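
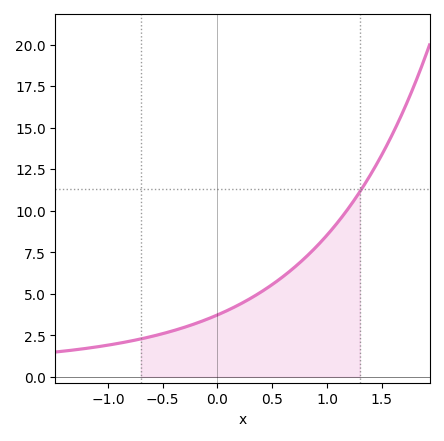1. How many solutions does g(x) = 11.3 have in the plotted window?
1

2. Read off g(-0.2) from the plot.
3.21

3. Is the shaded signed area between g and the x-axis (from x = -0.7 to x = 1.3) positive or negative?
positive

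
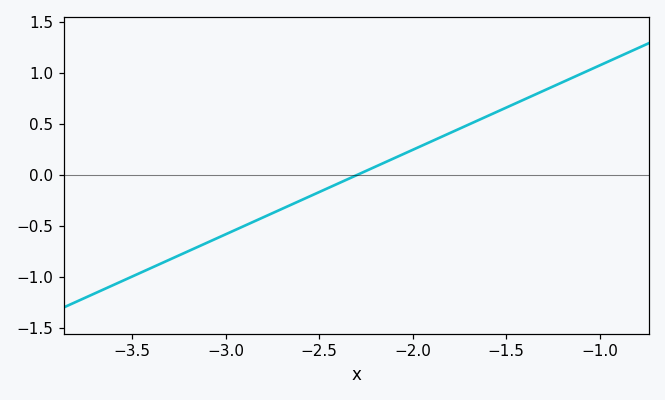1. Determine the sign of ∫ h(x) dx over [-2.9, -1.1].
positive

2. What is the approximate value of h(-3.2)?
-0.75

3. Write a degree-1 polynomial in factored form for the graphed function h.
y = 0.83(x + 2.3)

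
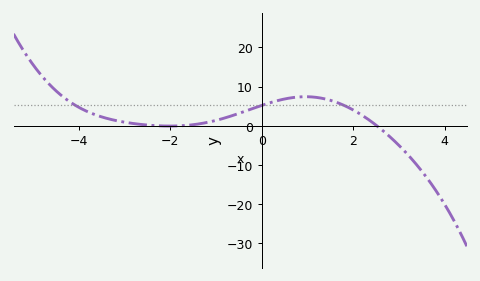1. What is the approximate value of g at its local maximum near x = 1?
7.41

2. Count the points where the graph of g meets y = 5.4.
3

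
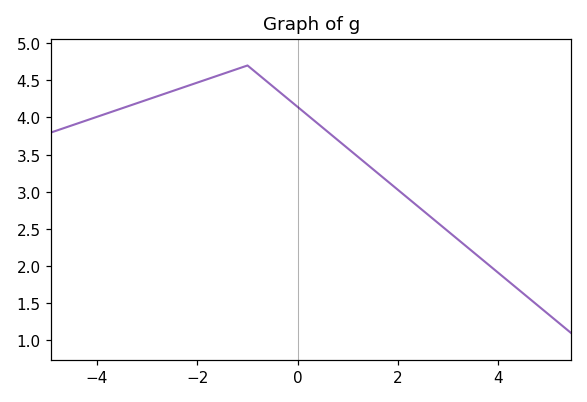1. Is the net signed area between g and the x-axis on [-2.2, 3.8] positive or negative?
positive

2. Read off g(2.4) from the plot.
2.8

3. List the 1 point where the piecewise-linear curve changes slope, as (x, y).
(-1, 4.7)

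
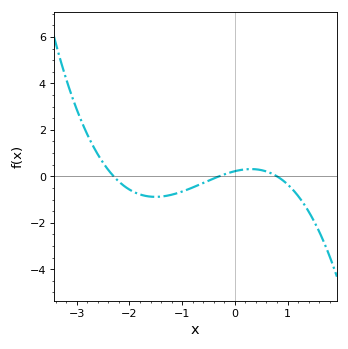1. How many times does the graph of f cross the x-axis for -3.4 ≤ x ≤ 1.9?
3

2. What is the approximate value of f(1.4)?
-1.51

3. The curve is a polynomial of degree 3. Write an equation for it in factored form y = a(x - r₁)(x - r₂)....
y = -0.4(x + 2.3)(x + 0.3)(x - 0.8)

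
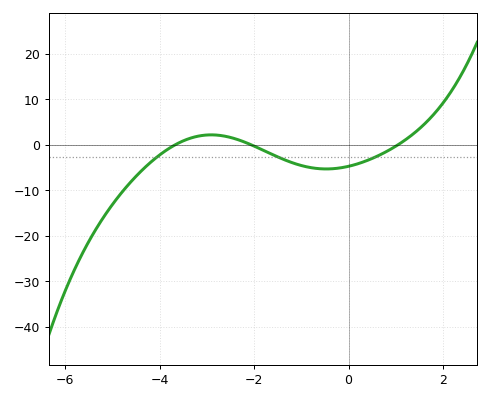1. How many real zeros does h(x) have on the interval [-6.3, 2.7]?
3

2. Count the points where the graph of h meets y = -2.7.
3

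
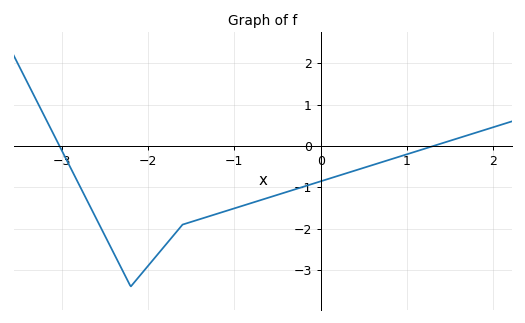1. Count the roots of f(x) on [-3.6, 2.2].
2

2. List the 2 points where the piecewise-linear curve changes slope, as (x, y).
(-2.2, -3.4); (-1.6, -1.9)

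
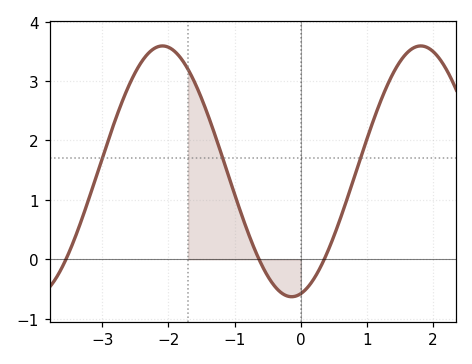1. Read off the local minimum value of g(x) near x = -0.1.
-0.63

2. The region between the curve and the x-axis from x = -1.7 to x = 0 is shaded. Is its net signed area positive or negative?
positive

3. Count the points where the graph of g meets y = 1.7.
3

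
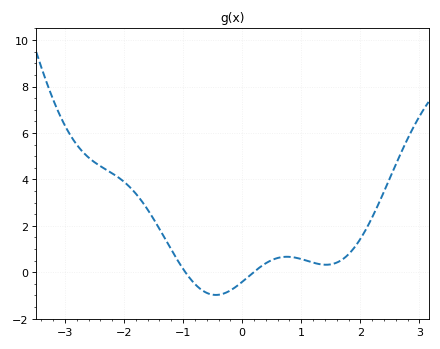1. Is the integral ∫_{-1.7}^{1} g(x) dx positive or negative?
positive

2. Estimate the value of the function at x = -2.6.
5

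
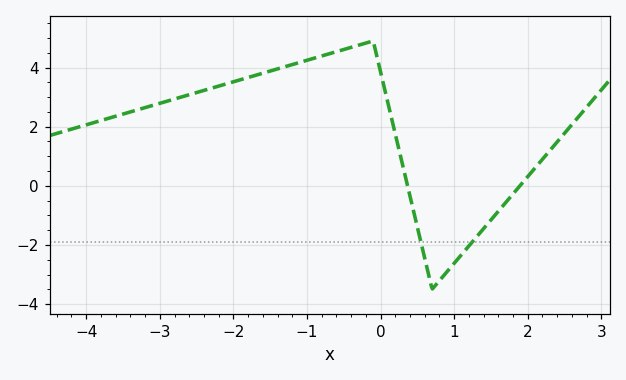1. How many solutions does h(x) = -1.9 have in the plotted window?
2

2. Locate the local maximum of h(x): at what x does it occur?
-0.2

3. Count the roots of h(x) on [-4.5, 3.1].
2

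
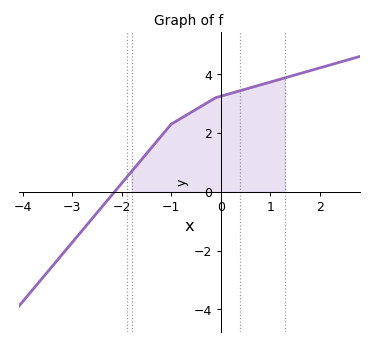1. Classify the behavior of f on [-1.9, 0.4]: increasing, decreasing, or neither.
increasing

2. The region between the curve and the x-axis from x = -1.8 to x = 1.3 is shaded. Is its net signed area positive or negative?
positive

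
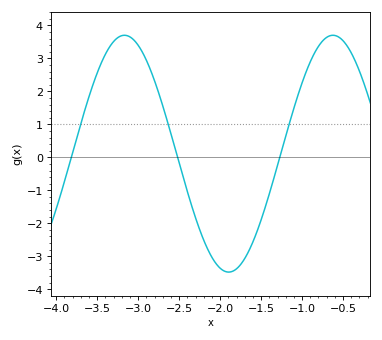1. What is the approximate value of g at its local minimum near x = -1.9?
-3.48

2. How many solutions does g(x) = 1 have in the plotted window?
3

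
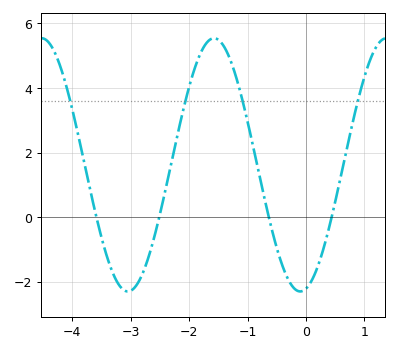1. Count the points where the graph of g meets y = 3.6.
4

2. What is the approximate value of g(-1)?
2.96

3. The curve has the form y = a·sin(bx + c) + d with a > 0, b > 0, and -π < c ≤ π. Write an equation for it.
y = 3.92sin(2.13x - 1.36) + 1.62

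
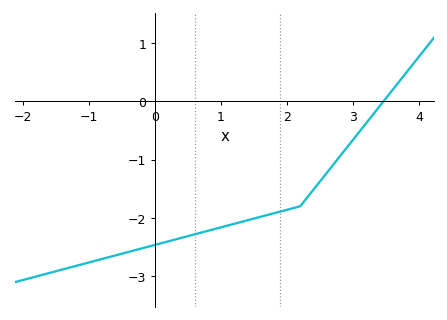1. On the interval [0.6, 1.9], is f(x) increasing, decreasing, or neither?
increasing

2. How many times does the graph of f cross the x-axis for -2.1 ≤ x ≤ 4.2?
1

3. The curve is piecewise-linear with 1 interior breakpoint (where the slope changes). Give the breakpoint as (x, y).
(2.2, -1.8)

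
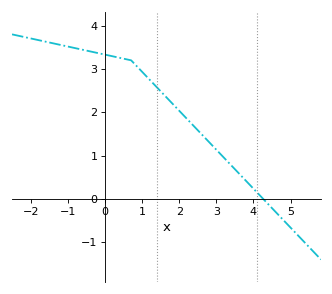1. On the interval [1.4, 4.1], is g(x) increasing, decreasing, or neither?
decreasing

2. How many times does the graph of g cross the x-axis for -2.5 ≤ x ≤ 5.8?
1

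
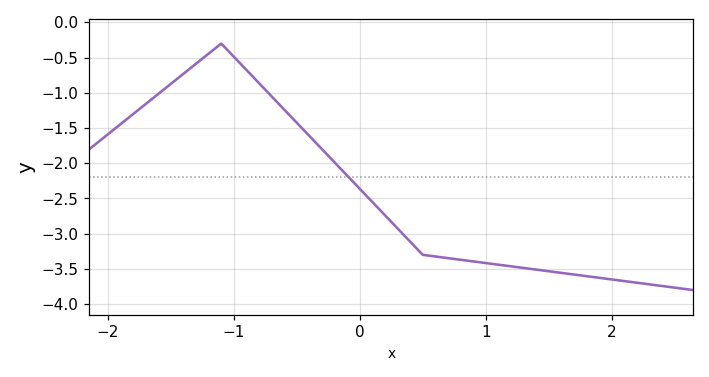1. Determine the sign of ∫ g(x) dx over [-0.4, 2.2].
negative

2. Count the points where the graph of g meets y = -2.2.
1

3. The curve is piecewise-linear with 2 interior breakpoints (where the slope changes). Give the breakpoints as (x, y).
(-1.1, -0.3); (0.5, -3.3)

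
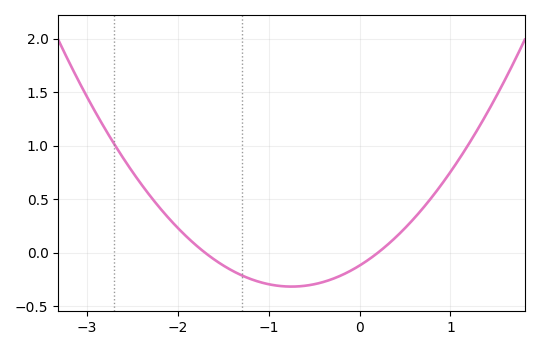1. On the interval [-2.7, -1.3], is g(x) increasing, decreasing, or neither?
decreasing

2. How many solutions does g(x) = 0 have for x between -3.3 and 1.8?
2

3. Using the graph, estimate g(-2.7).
1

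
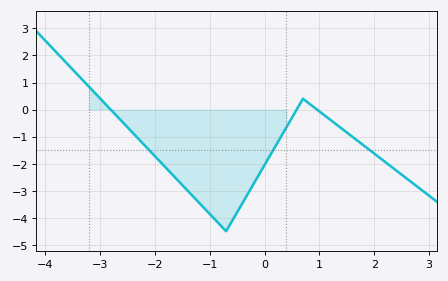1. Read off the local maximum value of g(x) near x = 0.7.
0.397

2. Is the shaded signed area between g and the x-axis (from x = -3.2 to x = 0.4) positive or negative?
negative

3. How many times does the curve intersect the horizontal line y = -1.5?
3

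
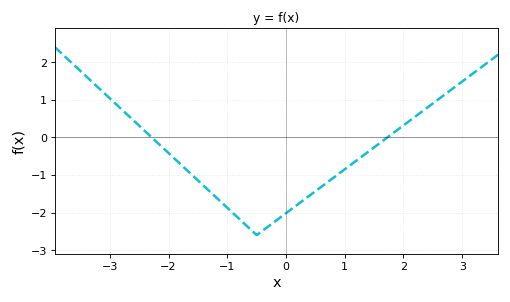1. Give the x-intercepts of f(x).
-2.2, 1.8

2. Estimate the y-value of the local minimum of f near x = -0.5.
-2.6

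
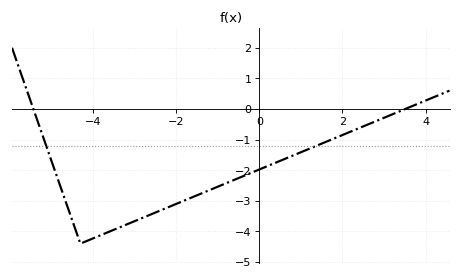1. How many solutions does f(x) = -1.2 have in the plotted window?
2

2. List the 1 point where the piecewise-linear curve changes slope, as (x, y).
(-4.3, -4.4)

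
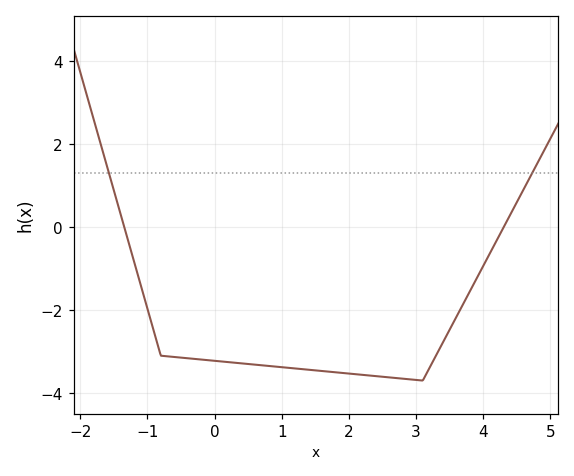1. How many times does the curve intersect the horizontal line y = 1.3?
2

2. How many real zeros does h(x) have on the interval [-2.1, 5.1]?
2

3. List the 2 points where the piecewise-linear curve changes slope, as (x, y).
(-0.8, -3.1); (3.1, -3.7)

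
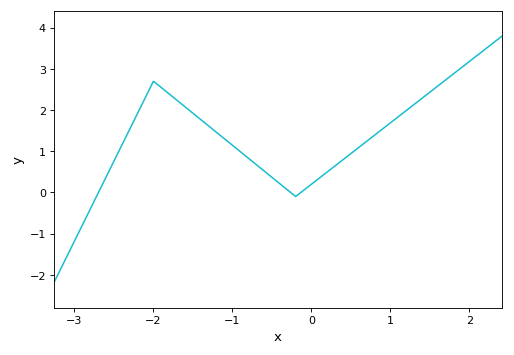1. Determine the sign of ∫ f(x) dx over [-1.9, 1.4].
positive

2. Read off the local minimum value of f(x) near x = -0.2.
-0.1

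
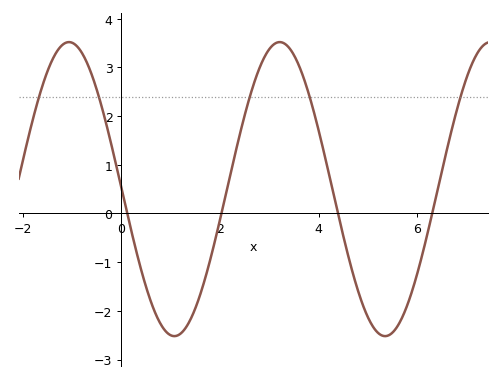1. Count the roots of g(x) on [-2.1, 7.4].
4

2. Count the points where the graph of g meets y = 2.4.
5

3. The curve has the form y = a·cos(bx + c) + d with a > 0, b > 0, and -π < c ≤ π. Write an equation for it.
y = 3.02cos(1.5x + 1.6) + 0.5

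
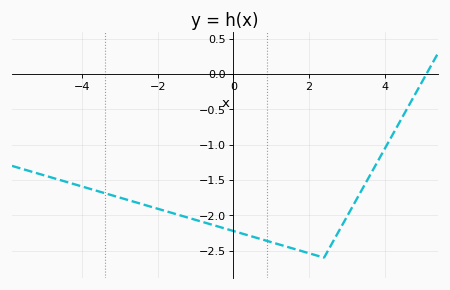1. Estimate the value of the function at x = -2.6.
-1.81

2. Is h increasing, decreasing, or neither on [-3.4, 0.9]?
decreasing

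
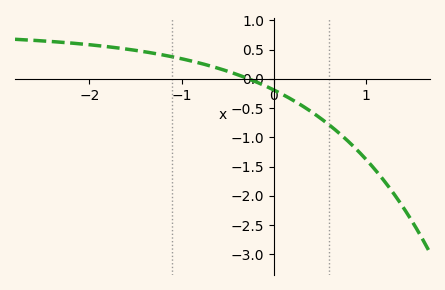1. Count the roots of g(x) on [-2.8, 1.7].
1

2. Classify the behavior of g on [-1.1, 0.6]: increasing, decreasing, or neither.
decreasing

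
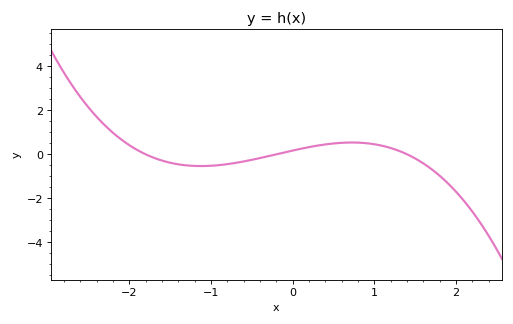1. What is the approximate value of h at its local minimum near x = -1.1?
-0.6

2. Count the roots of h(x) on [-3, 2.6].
3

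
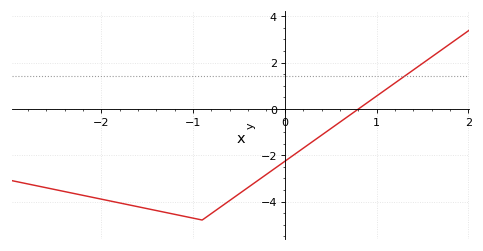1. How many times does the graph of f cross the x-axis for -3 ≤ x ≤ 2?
1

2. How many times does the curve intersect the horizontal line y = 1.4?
1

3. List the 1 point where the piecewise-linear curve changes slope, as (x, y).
(-0.9, -4.8)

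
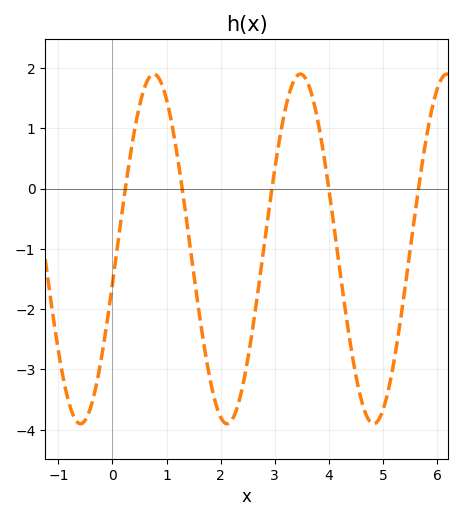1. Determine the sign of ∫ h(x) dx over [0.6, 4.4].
negative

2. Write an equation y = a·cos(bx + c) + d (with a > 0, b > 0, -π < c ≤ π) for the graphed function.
y = 2.9cos(2.3x - 1.8) - 1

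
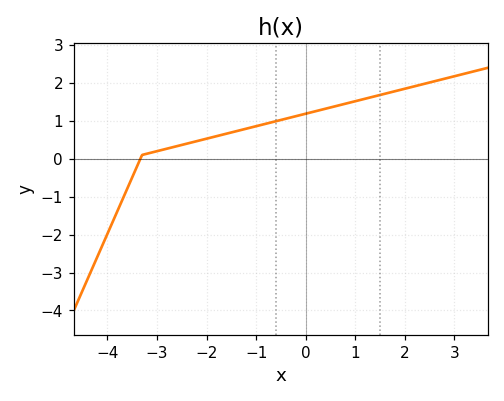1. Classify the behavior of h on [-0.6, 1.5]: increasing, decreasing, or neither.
increasing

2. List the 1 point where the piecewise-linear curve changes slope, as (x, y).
(-3.3, 0.1)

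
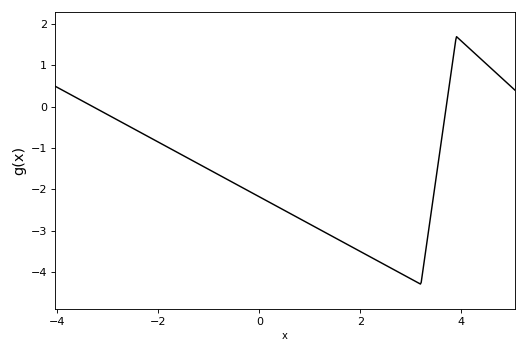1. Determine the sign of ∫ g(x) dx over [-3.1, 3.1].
negative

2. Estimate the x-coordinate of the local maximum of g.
3.8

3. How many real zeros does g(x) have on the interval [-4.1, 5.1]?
2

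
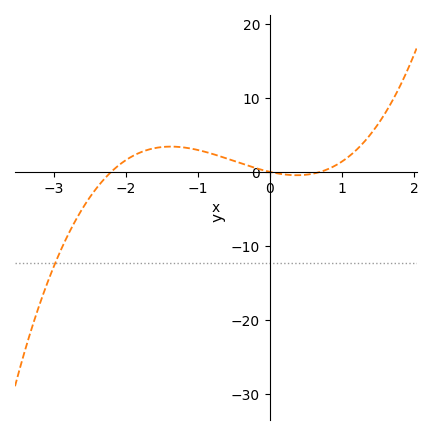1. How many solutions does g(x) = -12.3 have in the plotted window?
1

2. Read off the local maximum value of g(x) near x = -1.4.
3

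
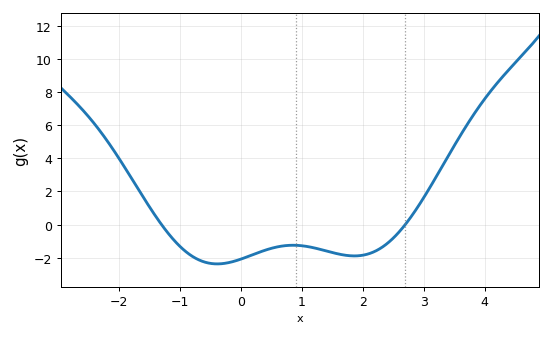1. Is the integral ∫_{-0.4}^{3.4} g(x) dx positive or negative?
negative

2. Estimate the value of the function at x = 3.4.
4.2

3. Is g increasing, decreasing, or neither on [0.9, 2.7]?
neither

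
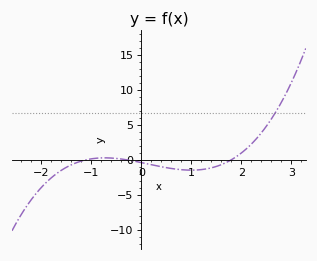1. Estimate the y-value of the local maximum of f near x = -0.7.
0.5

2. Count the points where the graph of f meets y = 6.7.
1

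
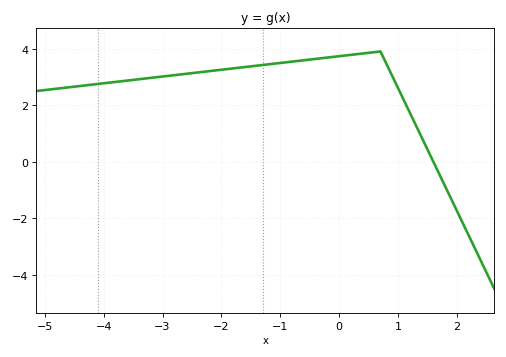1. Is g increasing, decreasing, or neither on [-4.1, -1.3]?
increasing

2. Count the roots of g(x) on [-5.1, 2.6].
1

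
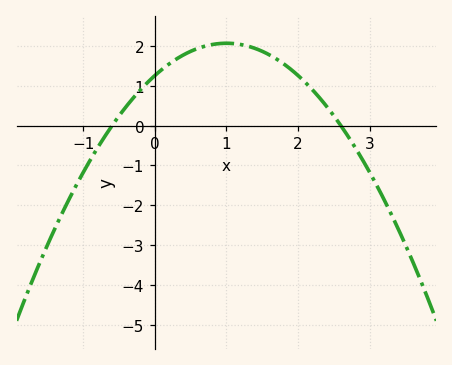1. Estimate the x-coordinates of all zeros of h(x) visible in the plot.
-0.6, 2.6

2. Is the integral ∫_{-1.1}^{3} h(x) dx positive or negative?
positive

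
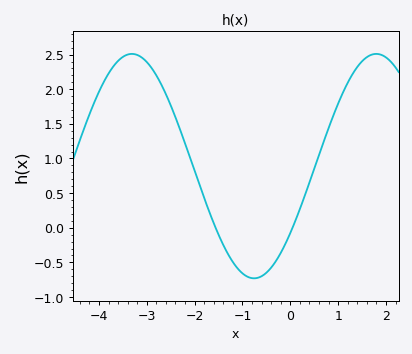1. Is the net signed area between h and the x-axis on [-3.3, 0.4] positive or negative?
positive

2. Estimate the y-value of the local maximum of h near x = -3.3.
2.51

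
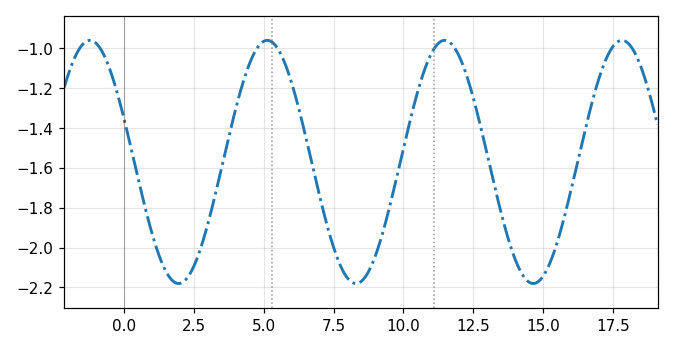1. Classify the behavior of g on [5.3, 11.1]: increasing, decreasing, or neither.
neither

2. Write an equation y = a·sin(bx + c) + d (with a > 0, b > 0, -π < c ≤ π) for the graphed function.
y = 0.61sin(0.99x + 2.8) - 1.57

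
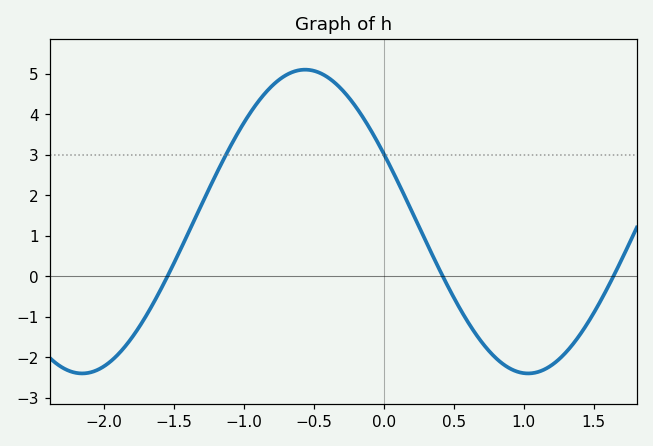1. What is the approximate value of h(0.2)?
1.6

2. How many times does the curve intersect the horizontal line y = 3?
2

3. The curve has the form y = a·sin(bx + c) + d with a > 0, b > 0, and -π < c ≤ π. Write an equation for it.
y = 3.75sin(1.97x + 2.68) + 1.35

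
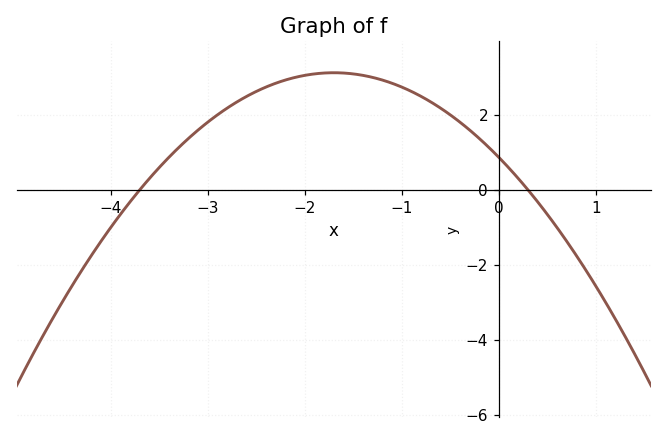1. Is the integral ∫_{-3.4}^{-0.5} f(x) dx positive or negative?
positive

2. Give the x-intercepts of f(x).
-3.7, 0.3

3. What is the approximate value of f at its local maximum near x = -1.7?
3.2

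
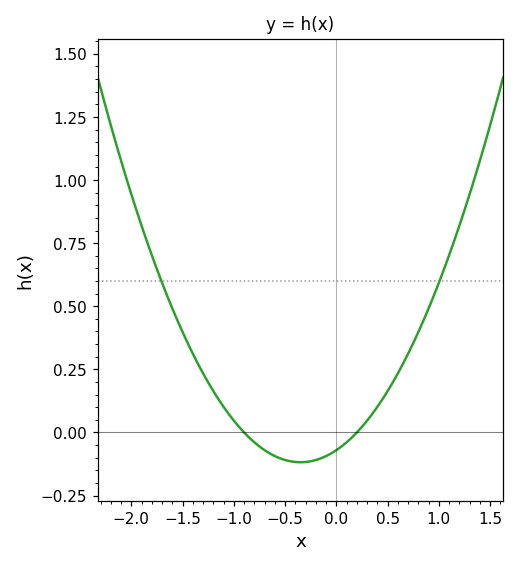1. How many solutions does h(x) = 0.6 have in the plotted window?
2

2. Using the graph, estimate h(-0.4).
-0.117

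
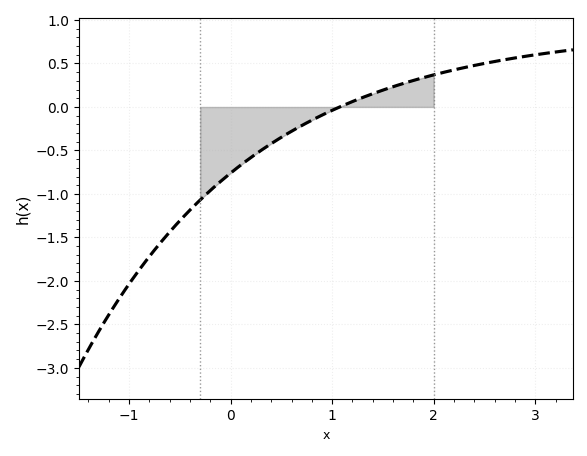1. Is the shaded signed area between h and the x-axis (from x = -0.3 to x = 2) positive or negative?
negative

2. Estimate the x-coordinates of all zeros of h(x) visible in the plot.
1.07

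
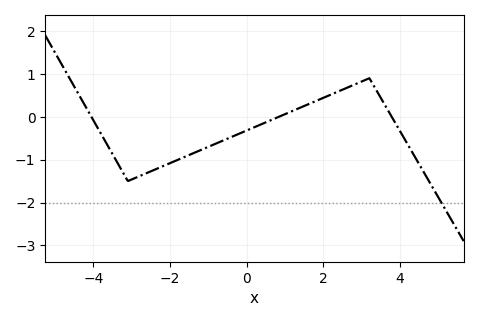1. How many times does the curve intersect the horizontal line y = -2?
1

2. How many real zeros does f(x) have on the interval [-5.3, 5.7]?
3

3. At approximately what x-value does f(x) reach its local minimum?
-3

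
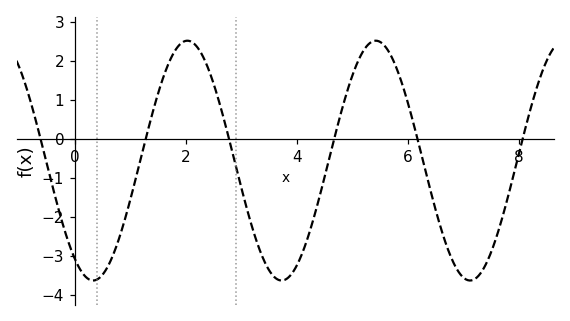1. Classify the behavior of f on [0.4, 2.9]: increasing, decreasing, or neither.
neither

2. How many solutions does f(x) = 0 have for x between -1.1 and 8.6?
6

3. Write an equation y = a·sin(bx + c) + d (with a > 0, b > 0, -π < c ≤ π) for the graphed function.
y = 3.08sin(1.9x - 2.2) - 0.56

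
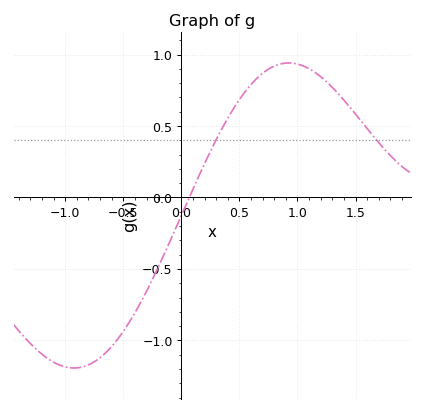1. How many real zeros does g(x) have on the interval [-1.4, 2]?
1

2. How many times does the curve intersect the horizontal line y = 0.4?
2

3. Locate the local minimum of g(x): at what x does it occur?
-0.95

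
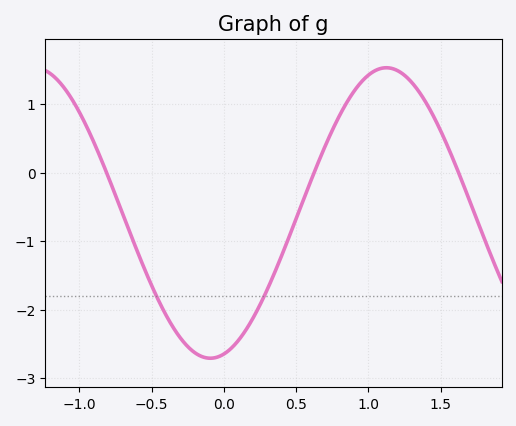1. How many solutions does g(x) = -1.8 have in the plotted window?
2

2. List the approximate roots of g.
-0.811, 0.625, 1.62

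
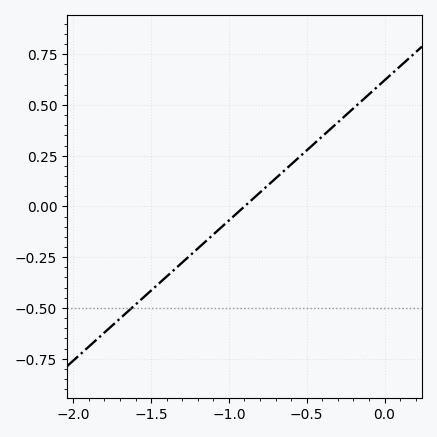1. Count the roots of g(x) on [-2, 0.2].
1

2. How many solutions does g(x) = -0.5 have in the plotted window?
1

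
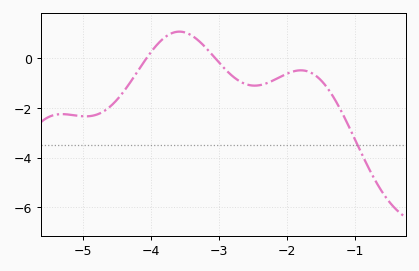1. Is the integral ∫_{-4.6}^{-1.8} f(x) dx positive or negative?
negative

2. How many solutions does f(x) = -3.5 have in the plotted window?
1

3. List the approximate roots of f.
-4.1, -3.1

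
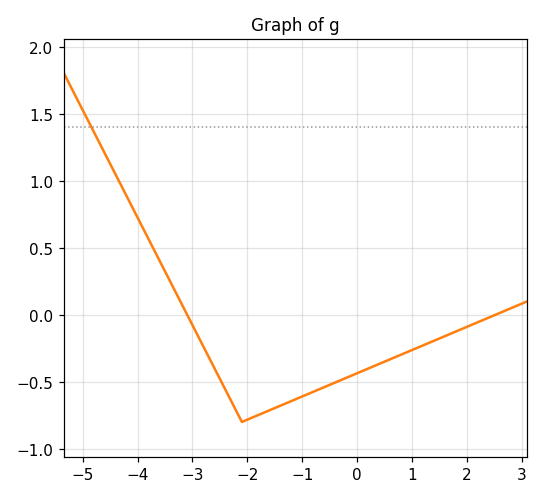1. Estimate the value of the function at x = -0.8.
-0.575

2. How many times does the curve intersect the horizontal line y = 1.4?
1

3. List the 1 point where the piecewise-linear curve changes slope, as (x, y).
(-2.1, -0.8)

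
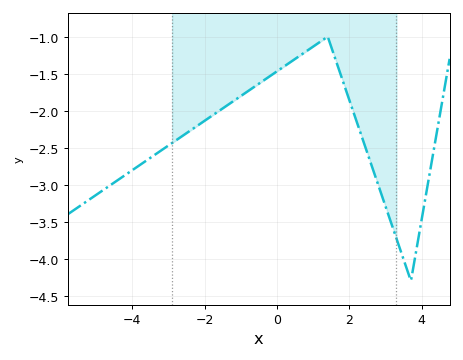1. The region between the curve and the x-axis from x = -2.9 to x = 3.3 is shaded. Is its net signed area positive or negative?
negative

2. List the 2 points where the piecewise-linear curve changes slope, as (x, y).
(1.4, -1); (3.7, -4.3)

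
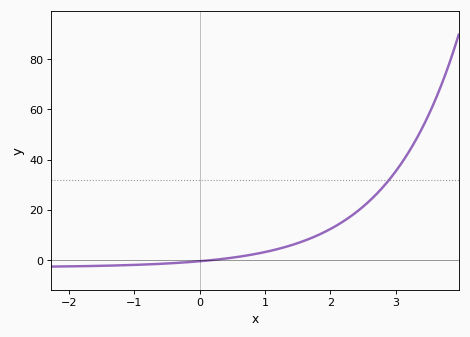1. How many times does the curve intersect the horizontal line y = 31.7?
1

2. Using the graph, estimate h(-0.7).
-2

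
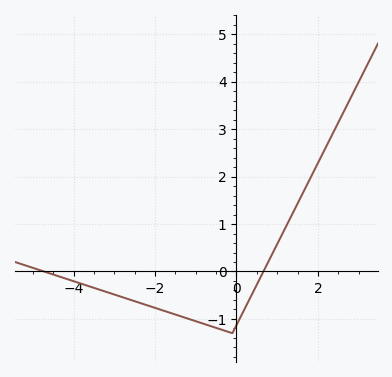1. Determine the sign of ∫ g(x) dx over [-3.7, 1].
negative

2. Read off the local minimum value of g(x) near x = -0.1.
-1.3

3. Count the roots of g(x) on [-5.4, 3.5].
2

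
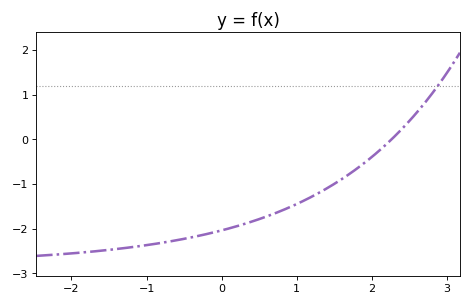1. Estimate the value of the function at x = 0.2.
-1.95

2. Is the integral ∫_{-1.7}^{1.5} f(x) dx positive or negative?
negative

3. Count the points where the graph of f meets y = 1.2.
1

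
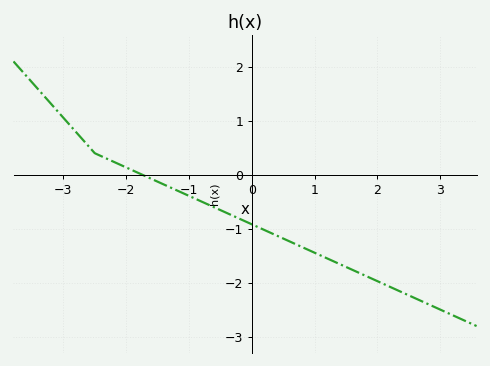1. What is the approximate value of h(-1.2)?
-0.3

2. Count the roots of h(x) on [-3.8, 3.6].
1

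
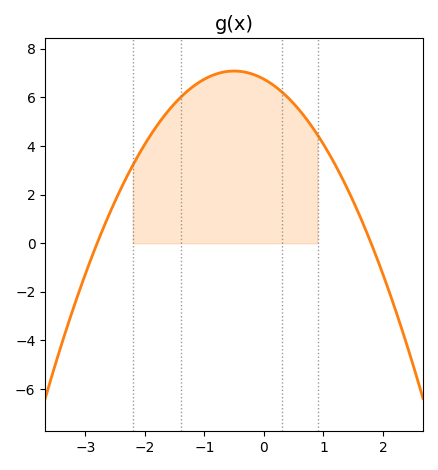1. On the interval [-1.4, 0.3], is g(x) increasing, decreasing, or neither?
neither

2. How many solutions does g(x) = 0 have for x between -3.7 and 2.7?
2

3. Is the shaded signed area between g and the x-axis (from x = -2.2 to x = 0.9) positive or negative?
positive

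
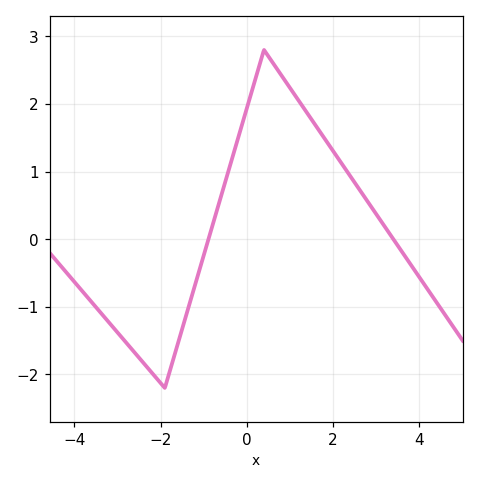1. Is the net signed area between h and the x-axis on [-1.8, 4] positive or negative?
positive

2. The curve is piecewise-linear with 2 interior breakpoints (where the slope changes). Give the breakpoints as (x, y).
(-1.9, -2.2); (0.4, 2.8)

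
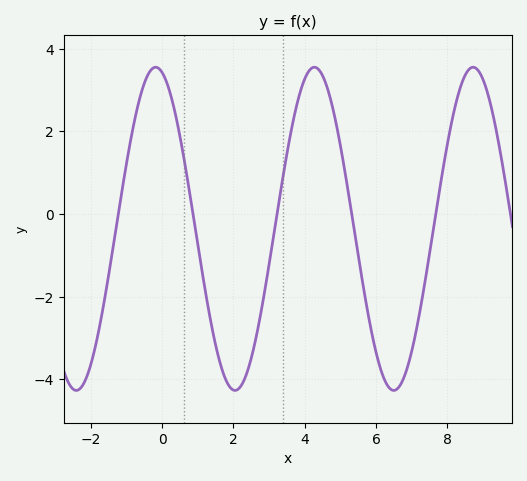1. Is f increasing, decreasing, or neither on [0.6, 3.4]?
neither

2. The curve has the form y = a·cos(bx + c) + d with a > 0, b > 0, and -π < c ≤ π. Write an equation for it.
y = 3.91cos(1.4x + 0.26) - 0.36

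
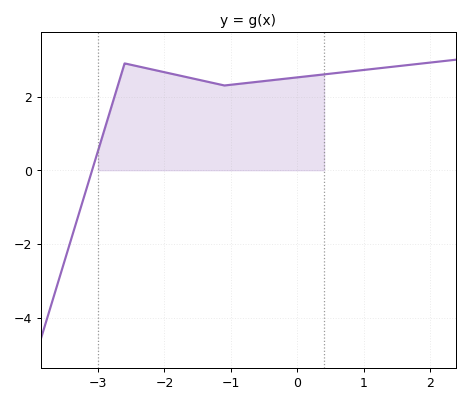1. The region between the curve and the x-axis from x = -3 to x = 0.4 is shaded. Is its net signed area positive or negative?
positive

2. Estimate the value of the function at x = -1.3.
2.4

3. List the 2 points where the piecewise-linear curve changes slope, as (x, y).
(-2.6, 2.9); (-1.1, 2.3)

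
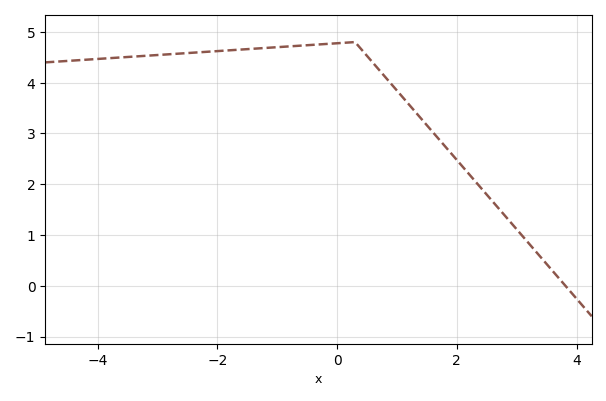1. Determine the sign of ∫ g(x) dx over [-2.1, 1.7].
positive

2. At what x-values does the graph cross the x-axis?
3.81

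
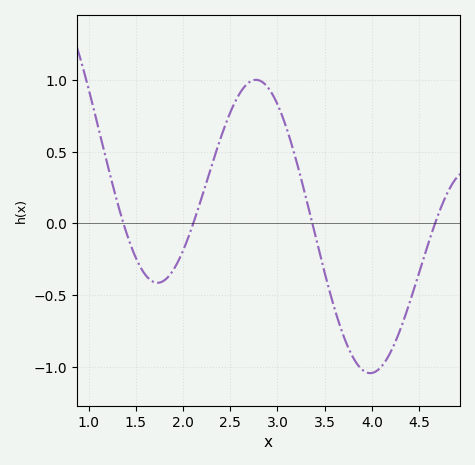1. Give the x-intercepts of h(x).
1.37, 2.11, 3.37, 4.67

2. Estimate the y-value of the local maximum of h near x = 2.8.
1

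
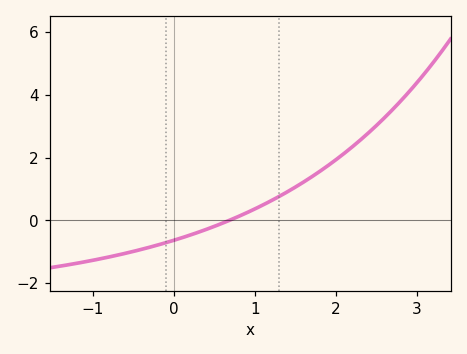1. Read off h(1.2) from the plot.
0.62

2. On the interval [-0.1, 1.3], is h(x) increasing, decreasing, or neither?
increasing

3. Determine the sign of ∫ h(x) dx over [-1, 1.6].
negative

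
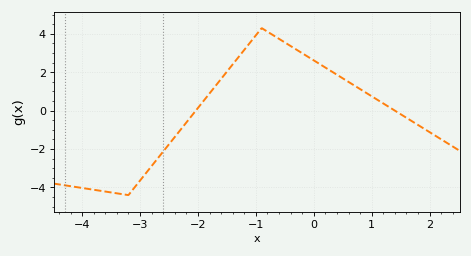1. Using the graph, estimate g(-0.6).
3.8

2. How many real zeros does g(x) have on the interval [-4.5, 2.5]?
2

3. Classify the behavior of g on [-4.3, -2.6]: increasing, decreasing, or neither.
neither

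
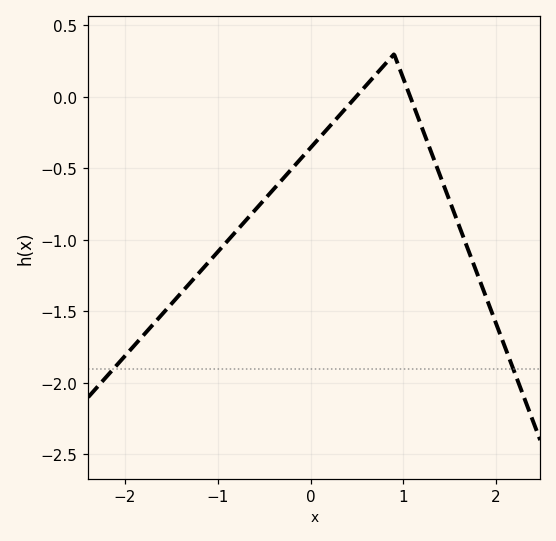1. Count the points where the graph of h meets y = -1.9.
2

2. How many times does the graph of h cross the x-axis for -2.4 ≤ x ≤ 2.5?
2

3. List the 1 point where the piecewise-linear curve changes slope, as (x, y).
(0.9, 0.3)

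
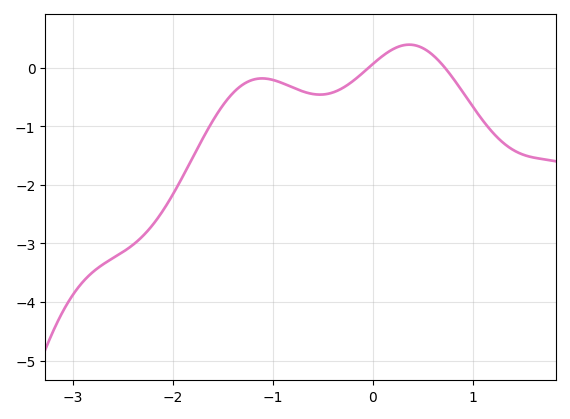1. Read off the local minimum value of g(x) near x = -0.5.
-0.462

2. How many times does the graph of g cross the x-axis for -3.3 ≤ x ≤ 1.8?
2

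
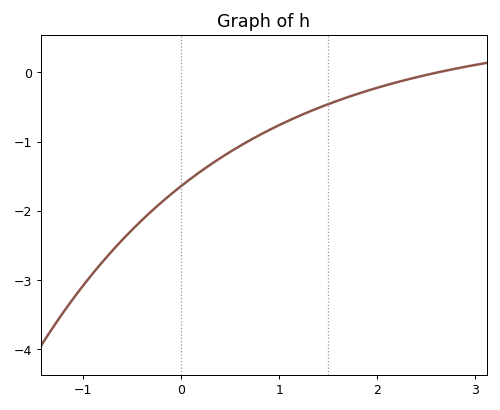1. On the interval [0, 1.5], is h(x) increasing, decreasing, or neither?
increasing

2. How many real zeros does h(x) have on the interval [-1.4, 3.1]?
1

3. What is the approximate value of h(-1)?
-3.1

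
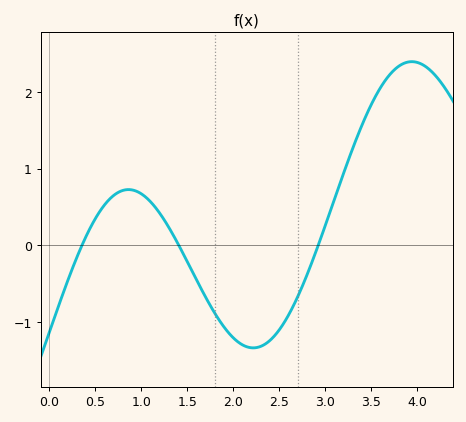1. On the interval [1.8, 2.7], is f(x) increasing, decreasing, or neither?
neither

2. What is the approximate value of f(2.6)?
-0.9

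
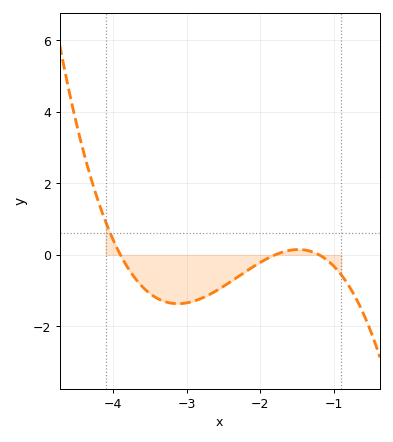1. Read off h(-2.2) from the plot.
-0.469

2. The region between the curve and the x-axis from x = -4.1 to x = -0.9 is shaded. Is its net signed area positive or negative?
negative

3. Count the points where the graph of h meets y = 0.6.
1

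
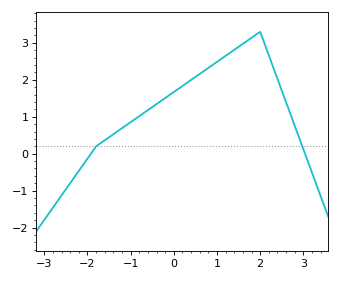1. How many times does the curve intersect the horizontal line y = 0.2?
2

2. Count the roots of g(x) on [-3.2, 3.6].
2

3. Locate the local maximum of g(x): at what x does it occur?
2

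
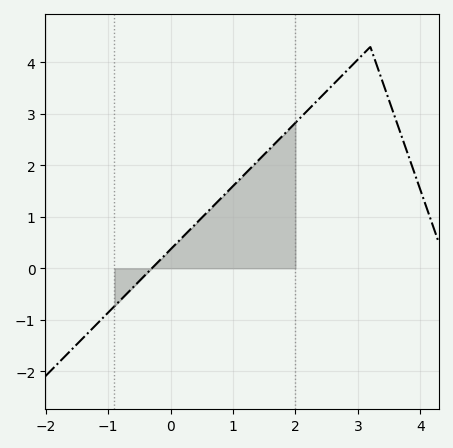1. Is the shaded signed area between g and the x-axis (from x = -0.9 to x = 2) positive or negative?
positive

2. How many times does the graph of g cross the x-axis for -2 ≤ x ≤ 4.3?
1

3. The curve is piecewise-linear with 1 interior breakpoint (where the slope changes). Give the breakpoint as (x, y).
(3.2, 4.3)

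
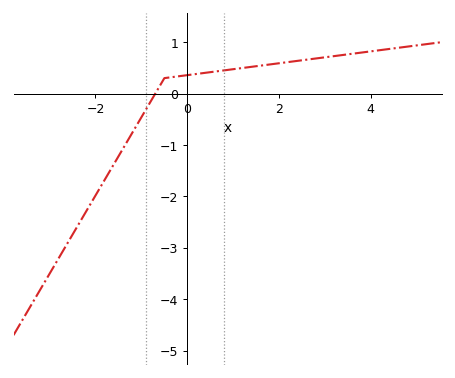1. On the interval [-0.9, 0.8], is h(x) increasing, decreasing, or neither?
increasing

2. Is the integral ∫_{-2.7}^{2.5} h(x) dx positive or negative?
negative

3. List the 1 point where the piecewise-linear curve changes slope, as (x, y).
(-0.5, 0.3)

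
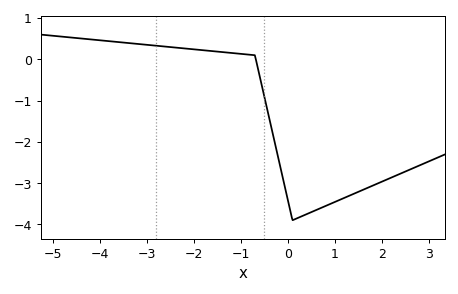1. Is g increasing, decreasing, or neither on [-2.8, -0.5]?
decreasing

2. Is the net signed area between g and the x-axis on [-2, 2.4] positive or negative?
negative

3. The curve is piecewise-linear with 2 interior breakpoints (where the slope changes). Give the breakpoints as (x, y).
(-0.7, 0.1); (0.1, -3.9)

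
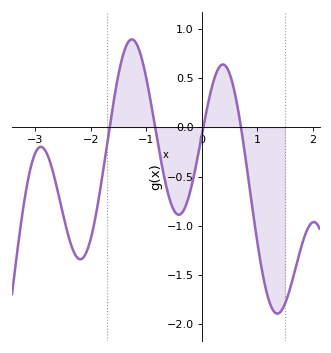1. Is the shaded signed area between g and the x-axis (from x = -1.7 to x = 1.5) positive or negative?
negative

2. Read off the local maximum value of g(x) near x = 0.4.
0.639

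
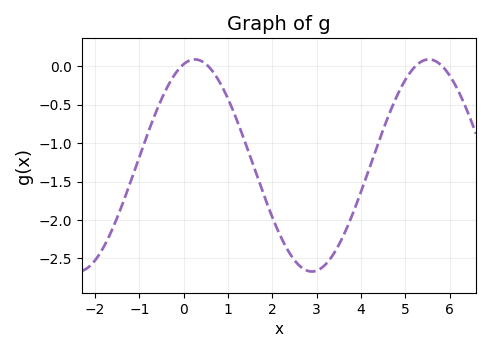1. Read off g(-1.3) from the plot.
-1.65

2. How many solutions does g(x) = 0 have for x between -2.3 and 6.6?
4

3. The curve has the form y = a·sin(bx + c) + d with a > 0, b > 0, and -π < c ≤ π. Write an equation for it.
y = 1.38sin(1.2x + 1.3) - 1.29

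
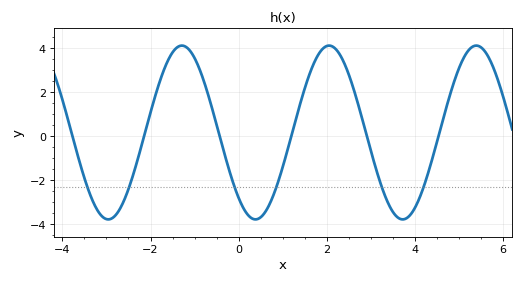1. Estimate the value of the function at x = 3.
-0.6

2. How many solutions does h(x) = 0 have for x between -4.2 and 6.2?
6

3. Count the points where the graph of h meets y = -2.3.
6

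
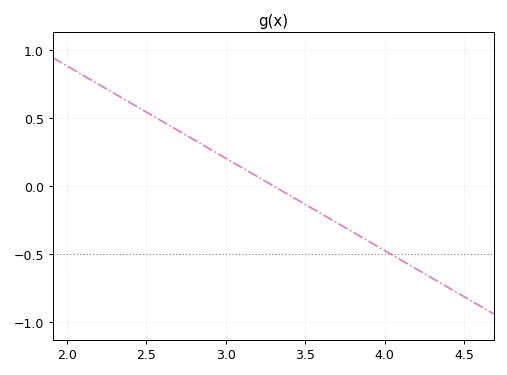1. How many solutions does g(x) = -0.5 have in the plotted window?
1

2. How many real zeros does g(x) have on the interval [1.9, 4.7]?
1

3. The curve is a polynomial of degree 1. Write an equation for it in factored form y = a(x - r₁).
y = -0.68(x - 3.3)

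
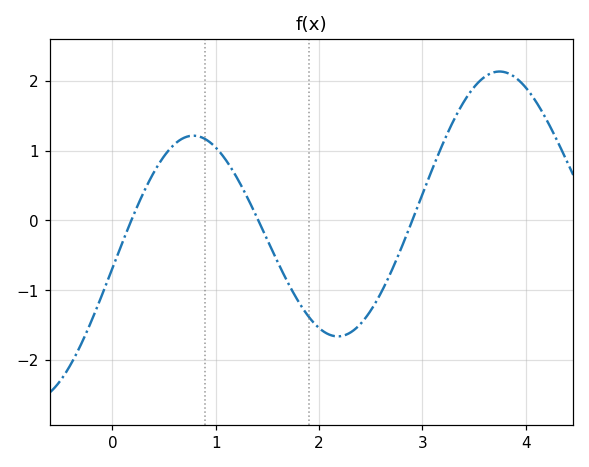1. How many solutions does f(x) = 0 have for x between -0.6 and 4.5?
3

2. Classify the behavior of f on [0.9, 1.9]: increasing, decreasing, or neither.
decreasing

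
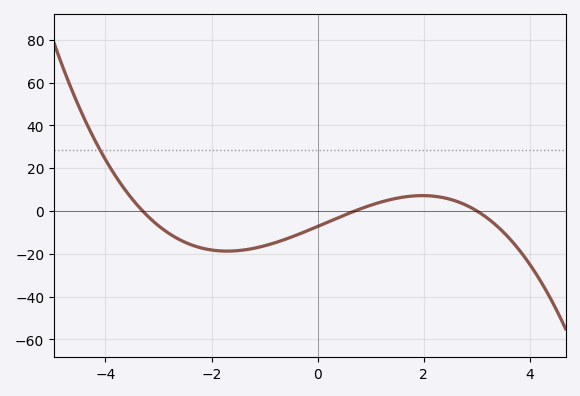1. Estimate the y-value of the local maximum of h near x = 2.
8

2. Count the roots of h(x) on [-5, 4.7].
3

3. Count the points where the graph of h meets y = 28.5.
1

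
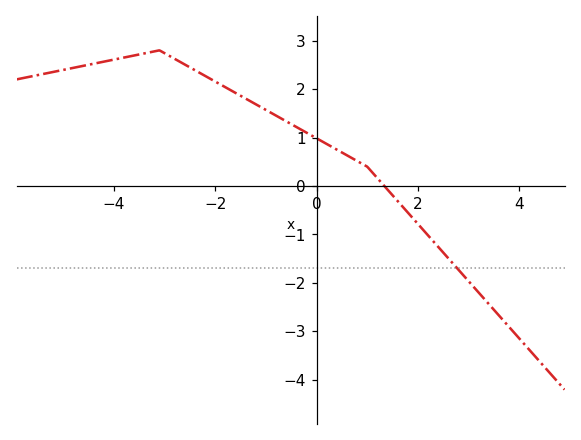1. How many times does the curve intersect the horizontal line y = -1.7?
1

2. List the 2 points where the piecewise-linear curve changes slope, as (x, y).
(-3.1, 2.8); (1, 0.4)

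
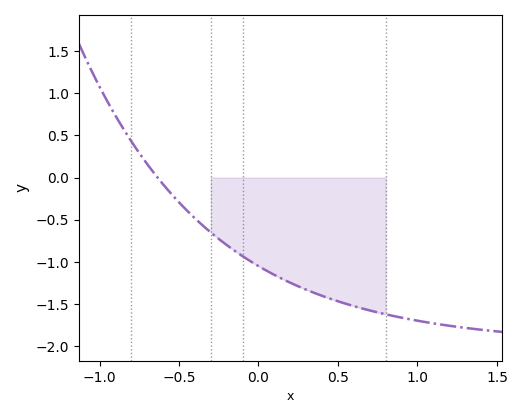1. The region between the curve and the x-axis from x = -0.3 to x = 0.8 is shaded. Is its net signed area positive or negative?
negative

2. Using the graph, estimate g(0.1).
-1.15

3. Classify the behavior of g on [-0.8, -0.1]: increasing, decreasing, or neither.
decreasing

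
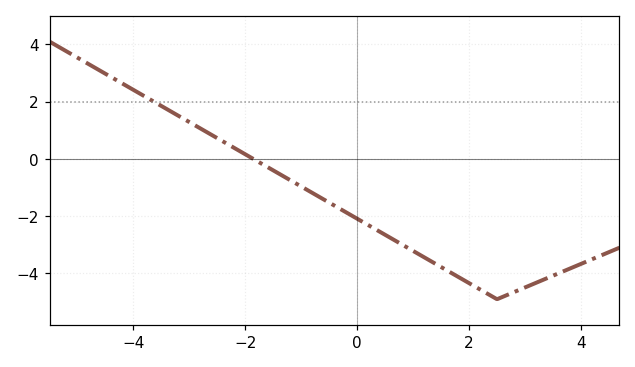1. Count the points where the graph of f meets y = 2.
1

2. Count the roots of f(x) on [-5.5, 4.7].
1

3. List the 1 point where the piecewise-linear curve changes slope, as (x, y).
(2.5, -4.9)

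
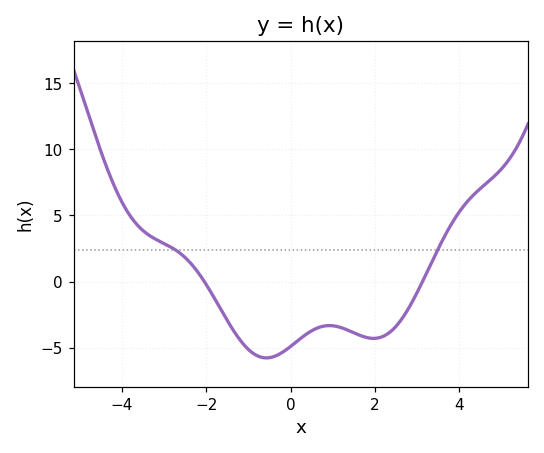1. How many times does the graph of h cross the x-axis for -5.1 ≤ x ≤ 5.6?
2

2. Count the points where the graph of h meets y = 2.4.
2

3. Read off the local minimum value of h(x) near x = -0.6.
-5.78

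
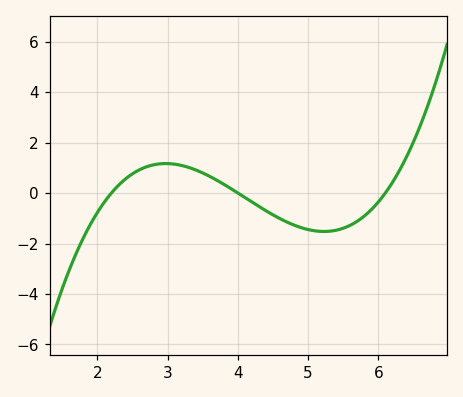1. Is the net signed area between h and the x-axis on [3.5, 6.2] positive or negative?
negative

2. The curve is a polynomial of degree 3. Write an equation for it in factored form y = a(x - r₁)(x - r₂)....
y = 0.47(x - 2.2)(x - 4)(x - 6.1)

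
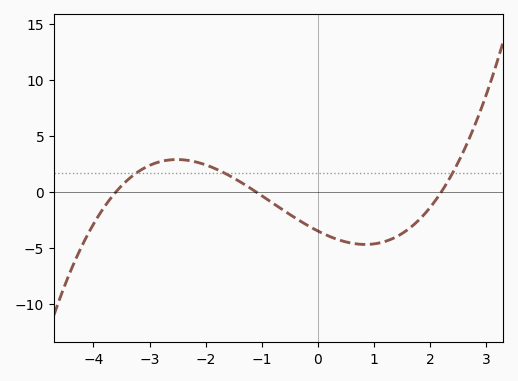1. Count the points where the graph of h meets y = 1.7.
3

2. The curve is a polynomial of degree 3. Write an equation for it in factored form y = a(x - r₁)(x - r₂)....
y = 0.4(x + 3.6)(x + 1.1)(x - 2.2)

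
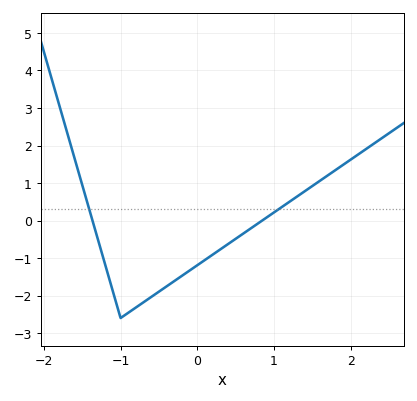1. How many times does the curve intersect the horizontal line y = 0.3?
2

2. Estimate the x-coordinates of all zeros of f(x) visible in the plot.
-1.4, 0.8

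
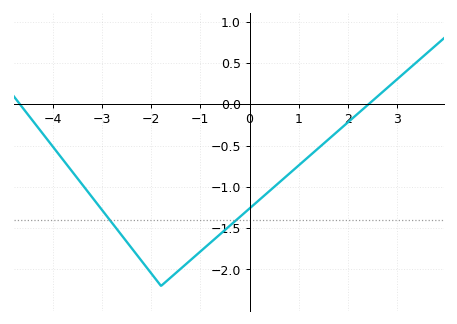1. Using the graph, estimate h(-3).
-1.28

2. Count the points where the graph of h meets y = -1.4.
2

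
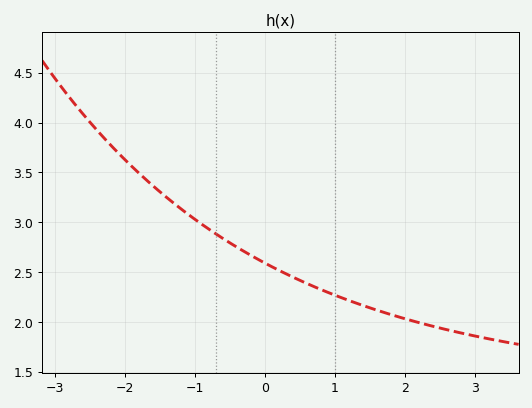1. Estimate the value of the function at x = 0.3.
2.48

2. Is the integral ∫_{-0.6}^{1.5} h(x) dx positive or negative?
positive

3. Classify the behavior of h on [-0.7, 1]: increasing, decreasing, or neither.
decreasing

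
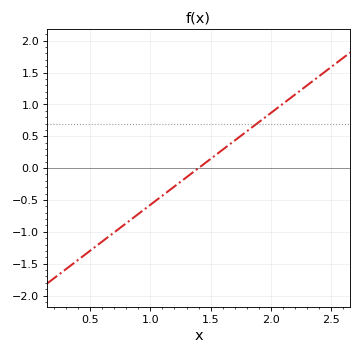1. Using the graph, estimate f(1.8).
0.576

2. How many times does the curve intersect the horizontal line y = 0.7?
1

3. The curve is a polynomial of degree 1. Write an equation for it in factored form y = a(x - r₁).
y = 1.44(x - 1.4)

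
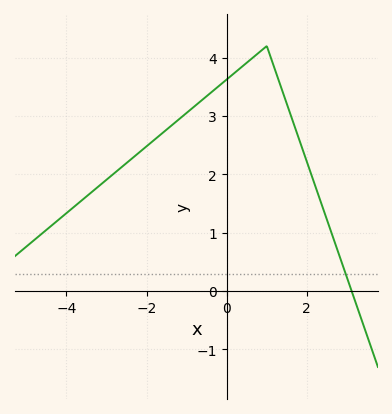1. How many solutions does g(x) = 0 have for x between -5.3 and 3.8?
1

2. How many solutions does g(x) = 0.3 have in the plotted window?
1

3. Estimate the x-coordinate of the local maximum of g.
1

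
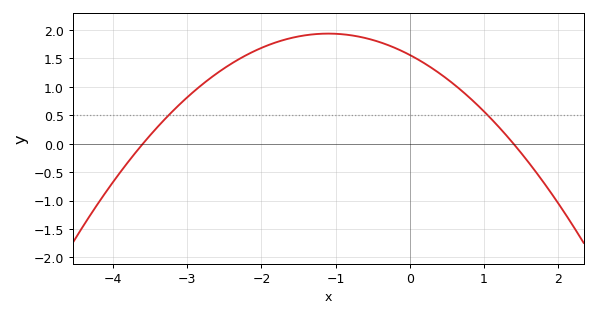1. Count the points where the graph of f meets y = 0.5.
2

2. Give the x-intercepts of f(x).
-3.6, 1.4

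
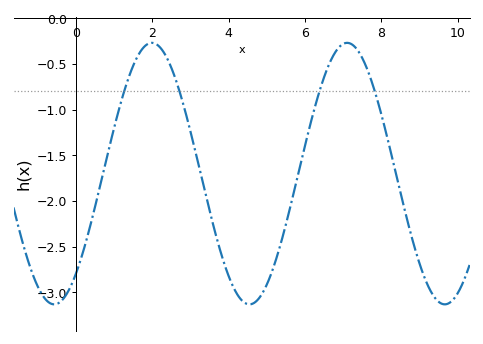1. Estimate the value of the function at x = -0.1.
-2.9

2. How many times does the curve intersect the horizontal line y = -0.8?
4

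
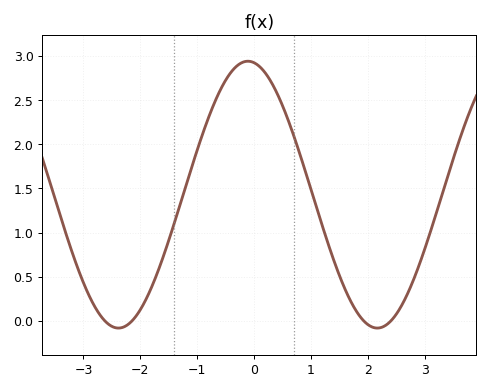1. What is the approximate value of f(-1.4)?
1.11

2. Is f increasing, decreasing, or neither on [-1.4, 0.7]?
neither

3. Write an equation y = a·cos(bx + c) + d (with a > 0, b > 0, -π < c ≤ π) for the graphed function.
y = 1.51cos(1.38x + 0.15) + 1.43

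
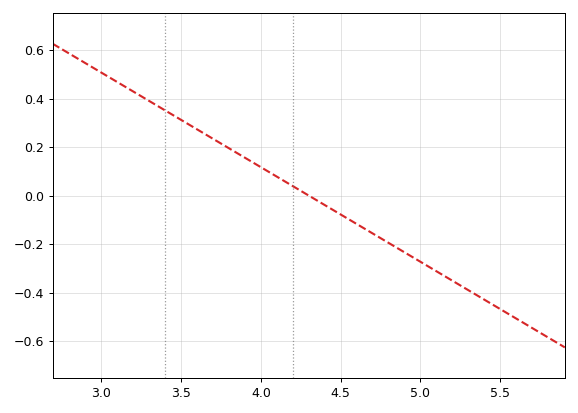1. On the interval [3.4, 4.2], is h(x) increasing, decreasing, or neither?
decreasing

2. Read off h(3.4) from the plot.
0.36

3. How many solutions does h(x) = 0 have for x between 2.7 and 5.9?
1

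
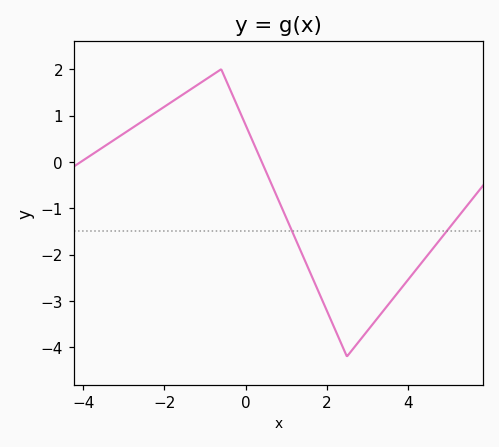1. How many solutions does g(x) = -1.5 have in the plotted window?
2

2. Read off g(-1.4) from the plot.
1.5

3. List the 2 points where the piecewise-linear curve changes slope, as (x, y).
(-0.6, 2); (2.5, -4.2)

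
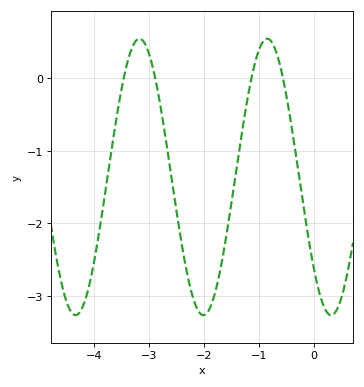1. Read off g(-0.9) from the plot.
0.5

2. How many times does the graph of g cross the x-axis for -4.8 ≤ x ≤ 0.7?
4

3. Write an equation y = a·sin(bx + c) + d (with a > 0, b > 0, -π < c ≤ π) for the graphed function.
y = 1.9sin(2.7x - 2.4) - 1.36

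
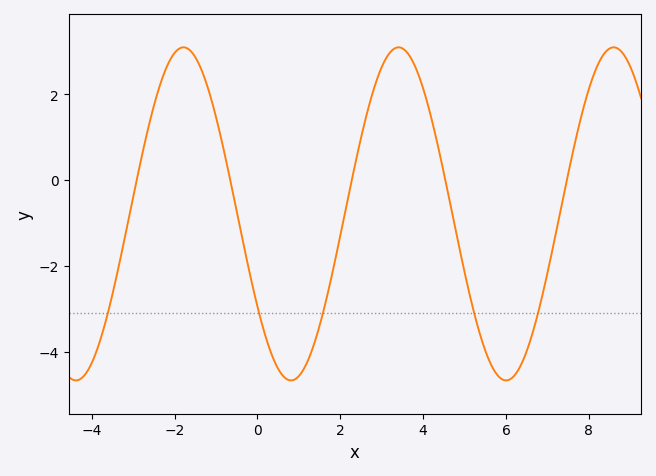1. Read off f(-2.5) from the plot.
1.8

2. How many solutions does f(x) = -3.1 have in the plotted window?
5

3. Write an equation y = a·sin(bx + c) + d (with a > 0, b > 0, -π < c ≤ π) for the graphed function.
y = 3.88sin(1.2x - 2.5) - 0.79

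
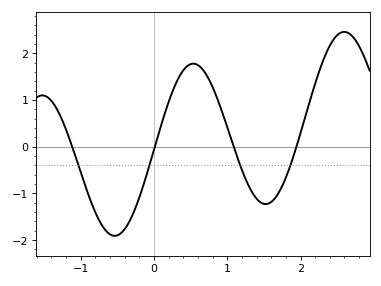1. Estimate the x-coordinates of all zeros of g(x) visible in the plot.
-1.1, 0, 1.1, 1.9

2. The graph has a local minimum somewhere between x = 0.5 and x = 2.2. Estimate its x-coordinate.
1.5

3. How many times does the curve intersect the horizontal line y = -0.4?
4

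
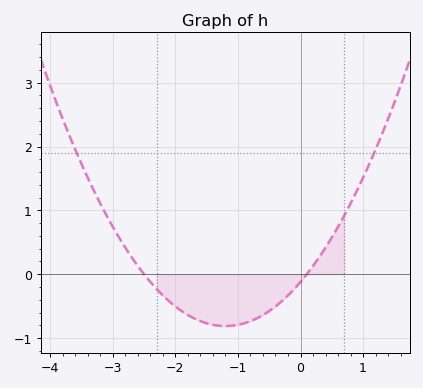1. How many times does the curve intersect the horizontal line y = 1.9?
2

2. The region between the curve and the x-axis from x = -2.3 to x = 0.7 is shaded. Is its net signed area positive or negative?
negative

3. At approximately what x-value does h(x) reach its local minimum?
-1.2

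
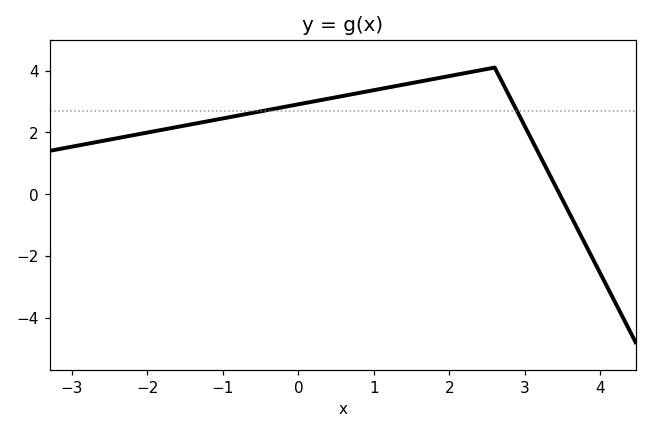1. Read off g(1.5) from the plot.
3.6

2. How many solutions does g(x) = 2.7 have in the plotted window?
2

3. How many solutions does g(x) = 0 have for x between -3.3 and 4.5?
1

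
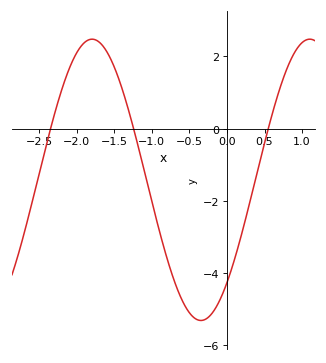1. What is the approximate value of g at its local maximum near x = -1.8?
2.48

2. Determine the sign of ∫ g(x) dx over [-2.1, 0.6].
negative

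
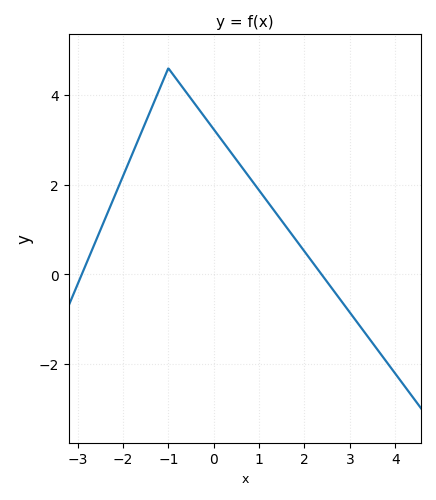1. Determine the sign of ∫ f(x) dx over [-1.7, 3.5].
positive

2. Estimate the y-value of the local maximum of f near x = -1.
4.6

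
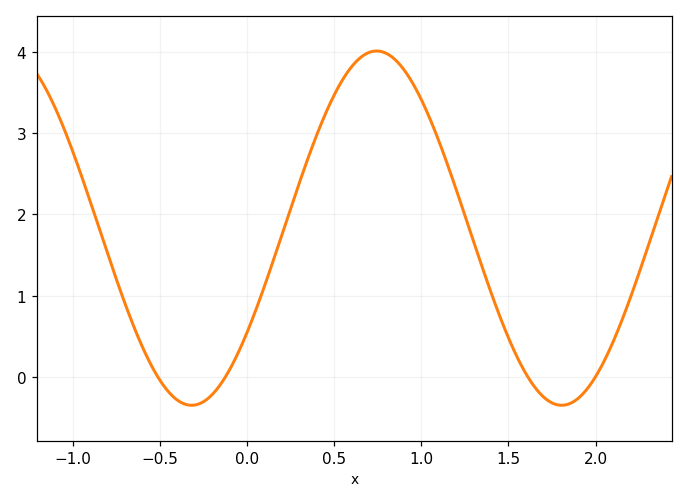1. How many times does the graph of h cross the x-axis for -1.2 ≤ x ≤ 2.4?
4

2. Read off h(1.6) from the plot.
0.04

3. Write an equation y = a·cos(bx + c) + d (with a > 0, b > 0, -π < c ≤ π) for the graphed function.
y = 2.18cos(2.96x - 2.2) + 1.83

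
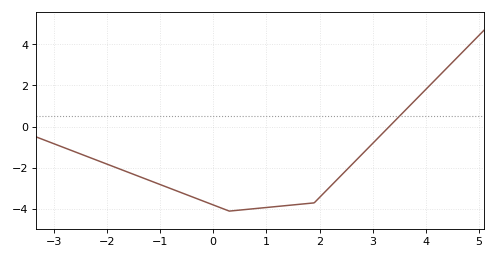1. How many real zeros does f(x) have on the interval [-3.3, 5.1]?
1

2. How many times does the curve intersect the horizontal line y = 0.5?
1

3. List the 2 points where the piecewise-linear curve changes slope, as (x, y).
(0.3, -4.1); (1.9, -3.7)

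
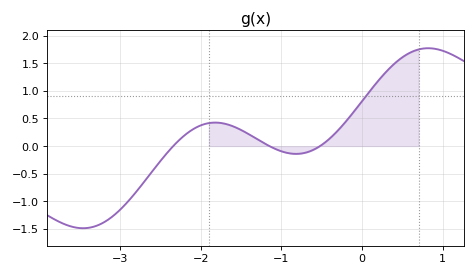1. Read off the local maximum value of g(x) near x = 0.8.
1.75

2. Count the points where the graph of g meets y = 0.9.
1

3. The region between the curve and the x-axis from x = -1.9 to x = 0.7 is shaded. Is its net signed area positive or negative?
positive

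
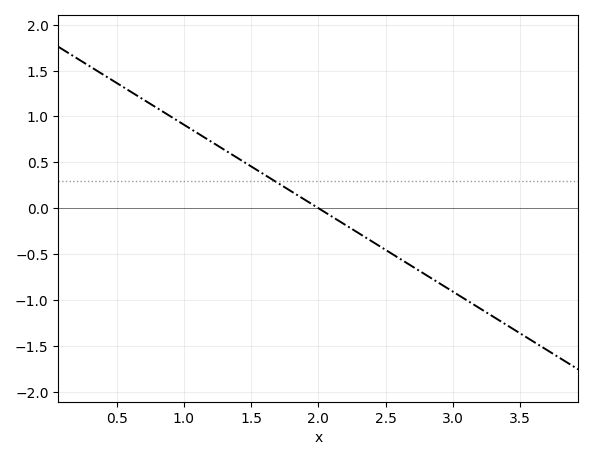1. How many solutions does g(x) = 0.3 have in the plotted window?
1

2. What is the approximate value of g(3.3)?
-1.18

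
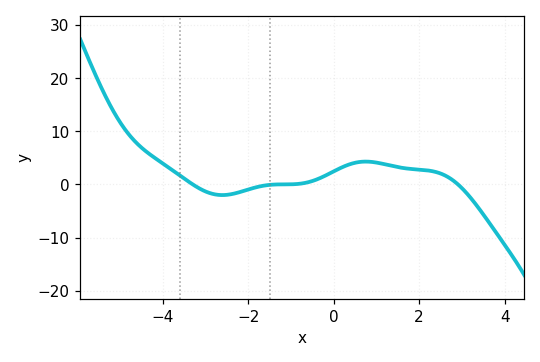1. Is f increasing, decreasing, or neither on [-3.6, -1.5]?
neither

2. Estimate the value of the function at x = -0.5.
0.628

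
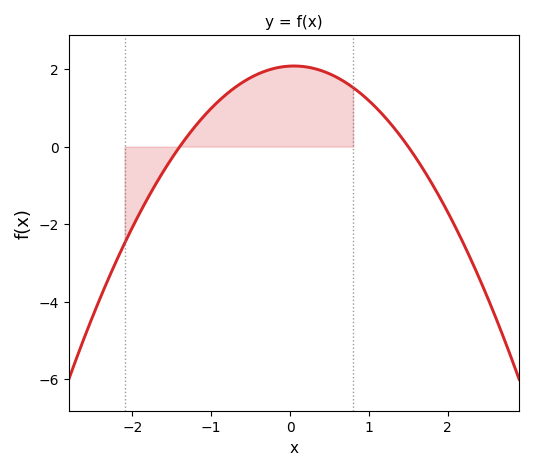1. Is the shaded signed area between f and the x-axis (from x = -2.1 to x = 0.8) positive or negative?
positive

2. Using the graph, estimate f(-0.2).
2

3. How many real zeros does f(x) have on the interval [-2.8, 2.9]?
2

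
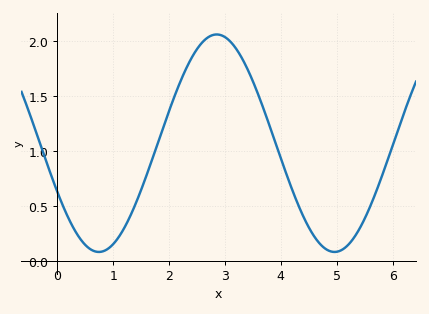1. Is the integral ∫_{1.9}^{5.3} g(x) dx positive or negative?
positive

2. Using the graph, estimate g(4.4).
0.407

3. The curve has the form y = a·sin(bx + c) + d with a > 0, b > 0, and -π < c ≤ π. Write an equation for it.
y = 0.99sin(1.49x - 2.68) + 1.07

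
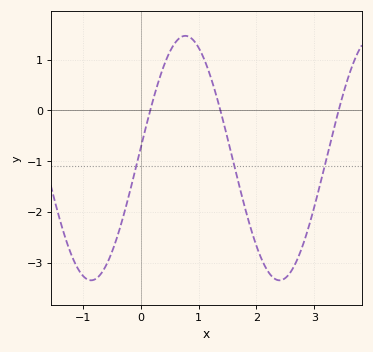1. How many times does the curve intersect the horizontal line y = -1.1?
3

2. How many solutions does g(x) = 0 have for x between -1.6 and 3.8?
3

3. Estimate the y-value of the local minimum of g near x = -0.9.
-3.35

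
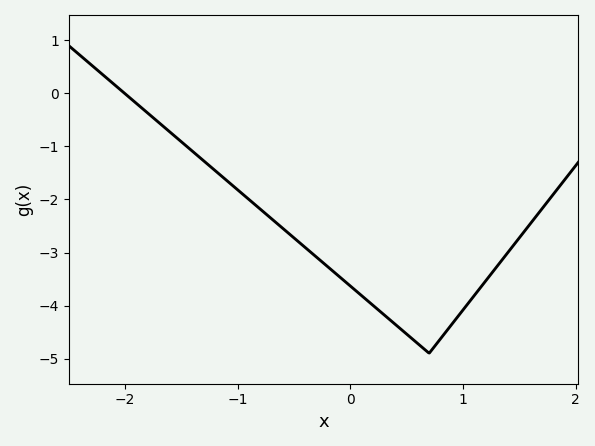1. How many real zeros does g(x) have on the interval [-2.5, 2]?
1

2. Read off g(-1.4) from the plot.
-1.09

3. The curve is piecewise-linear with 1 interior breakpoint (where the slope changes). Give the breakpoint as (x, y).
(0.7, -4.9)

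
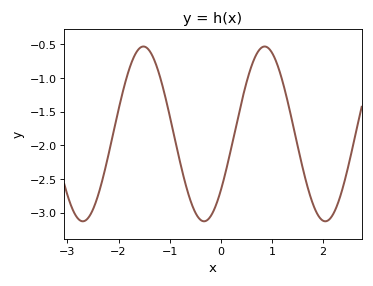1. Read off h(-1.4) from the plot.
-0.6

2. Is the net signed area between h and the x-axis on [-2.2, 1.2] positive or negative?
negative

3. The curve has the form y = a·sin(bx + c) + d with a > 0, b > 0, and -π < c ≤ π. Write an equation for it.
y = 1.3sin(2.6x - 0.7) - 1.83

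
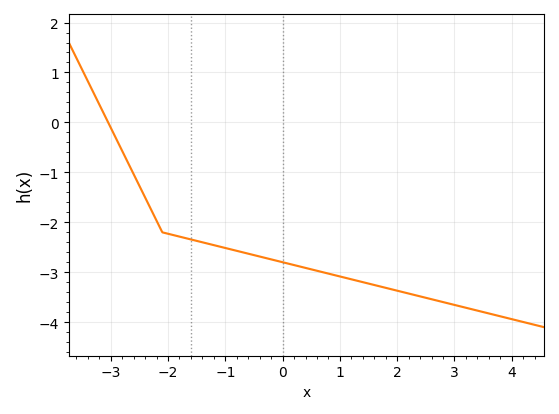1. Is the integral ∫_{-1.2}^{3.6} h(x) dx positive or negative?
negative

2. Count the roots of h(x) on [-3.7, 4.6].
1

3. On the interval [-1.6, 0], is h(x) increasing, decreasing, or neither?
decreasing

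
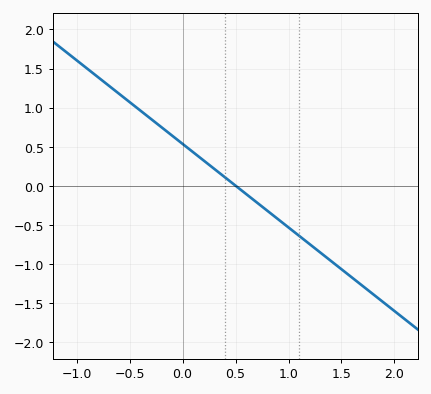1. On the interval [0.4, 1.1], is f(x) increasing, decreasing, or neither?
decreasing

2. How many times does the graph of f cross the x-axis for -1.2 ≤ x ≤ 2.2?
1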